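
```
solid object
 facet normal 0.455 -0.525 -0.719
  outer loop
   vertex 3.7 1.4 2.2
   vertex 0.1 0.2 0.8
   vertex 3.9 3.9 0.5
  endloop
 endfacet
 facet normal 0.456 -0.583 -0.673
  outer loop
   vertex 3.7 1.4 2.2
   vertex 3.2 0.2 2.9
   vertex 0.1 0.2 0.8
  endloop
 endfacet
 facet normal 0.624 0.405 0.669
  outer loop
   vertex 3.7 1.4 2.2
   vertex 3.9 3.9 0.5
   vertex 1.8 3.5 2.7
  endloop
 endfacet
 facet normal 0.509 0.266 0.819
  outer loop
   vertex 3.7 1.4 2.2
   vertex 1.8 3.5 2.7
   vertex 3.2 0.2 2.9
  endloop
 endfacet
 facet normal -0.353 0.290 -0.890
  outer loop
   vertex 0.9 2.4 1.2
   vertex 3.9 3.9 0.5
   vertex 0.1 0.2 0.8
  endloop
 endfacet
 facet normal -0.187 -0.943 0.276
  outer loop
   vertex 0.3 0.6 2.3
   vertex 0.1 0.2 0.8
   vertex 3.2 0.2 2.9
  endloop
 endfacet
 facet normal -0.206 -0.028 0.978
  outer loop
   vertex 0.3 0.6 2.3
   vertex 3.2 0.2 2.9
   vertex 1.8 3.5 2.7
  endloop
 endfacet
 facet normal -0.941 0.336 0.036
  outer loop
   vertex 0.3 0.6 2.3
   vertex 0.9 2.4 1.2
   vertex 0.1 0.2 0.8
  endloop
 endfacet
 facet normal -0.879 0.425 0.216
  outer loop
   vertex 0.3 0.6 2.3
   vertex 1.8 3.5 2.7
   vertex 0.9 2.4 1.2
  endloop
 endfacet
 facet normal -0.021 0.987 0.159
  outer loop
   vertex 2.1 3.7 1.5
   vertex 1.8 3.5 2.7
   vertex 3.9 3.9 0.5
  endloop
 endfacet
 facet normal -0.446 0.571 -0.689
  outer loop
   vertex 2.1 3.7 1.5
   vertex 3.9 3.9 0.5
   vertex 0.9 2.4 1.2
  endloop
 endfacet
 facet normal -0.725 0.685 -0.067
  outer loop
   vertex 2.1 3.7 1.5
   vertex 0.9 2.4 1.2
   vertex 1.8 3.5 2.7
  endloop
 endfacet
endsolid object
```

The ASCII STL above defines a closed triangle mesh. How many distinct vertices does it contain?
8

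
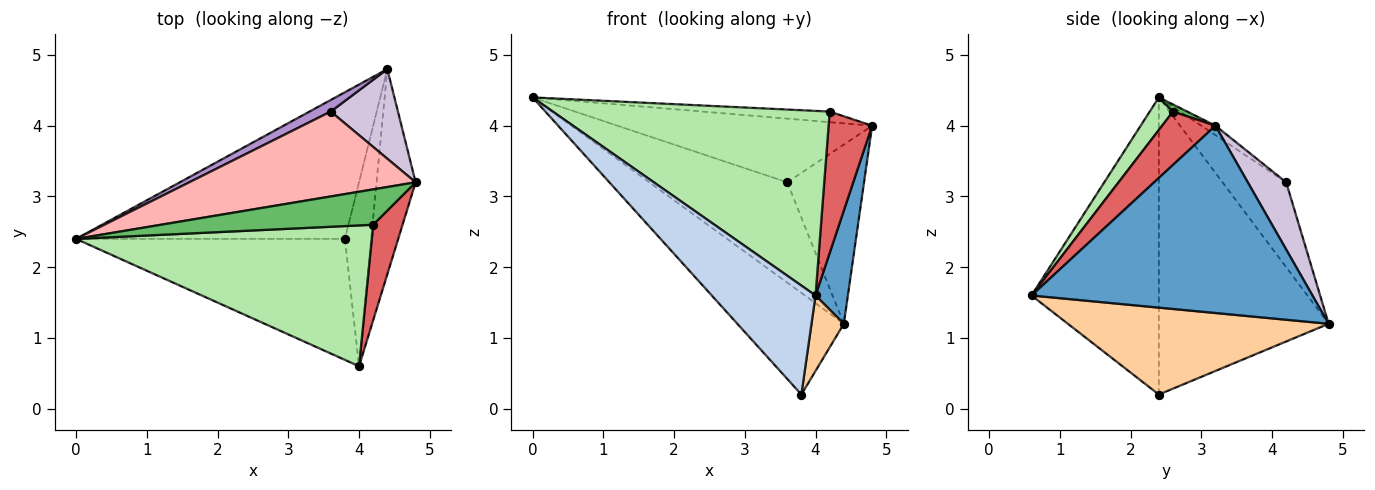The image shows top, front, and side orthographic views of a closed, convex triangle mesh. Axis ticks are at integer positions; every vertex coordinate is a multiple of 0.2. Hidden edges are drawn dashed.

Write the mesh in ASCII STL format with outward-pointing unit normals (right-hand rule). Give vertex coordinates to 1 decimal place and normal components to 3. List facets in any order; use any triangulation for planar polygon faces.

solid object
 facet normal 0.973 -0.112 -0.203
  outer loop
   vertex 4.4 4.8 1.2
   vertex 4.8 3.2 4.0
   vertex 4.0 0.6 1.6
  endloop
 endfacet
 facet normal -0.635 -0.517 -0.574
  outer loop
   vertex 3.8 2.4 0.2
   vertex 4.0 0.6 1.6
   vertex 0.0 2.4 4.4
  endloop
 endfacet
 facet normal -0.672 0.422 -0.608
  outer loop
   vertex 3.8 2.4 0.2
   vertex 0.0 2.4 4.4
   vertex 4.4 4.8 1.2
  endloop
 endfacet
 facet normal 0.951 -0.118 -0.287
  outer loop
   vertex 3.8 2.4 0.2
   vertex 4.4 4.8 1.2
   vertex 4.0 0.6 1.6
  endloop
 endfacet
 facet normal 0.032 0.287 0.957
  outer loop
   vertex 4.2 2.6 4.2
   vertex 4.8 3.2 4.0
   vertex 0.0 2.4 4.4
  endloop
 endfacet
 facet normal 0.067 -0.793 0.605
  outer loop
   vertex 4.2 2.6 4.2
   vertex 0.0 2.4 4.4
   vertex 4.0 0.6 1.6
  endloop
 endfacet
 facet normal 0.712 -0.582 0.393
  outer loop
   vertex 4.2 2.6 4.2
   vertex 4.0 0.6 1.6
   vertex 4.8 3.2 4.0
  endloop
 endfacet
 facet normal -0.033 0.600 0.800
  outer loop
   vertex 3.6 4.2 3.2
   vertex 0.0 2.4 4.4
   vertex 4.8 3.2 4.0
  endloop
 endfacet
 facet normal -0.417 0.903 0.104
  outer loop
   vertex 3.6 4.2 3.2
   vertex 4.4 4.8 1.2
   vertex 0.0 2.4 4.4
  endloop
 endfacet
 facet normal 0.408 0.816 0.408
  outer loop
   vertex 3.6 4.2 3.2
   vertex 4.8 3.2 4.0
   vertex 4.4 4.8 1.2
  endloop
 endfacet
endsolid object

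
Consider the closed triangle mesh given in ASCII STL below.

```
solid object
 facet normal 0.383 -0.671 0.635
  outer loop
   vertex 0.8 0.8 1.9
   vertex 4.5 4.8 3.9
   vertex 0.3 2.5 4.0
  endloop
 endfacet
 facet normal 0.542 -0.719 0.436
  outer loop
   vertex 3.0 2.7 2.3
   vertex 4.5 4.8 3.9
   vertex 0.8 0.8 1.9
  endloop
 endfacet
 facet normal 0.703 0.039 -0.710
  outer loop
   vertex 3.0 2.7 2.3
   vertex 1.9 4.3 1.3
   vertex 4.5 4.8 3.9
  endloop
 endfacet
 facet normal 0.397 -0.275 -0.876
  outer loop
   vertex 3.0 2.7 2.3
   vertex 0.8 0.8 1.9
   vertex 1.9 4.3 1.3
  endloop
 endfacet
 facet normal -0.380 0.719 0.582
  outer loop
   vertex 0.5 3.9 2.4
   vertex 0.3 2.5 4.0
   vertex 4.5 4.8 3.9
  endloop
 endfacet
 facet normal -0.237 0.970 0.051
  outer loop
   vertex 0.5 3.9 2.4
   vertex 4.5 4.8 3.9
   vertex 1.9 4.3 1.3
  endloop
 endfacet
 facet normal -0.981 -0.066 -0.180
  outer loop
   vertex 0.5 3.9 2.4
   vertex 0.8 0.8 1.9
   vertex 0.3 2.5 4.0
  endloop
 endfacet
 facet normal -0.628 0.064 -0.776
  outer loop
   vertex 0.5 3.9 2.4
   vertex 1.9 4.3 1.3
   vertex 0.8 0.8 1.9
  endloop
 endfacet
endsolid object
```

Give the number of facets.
8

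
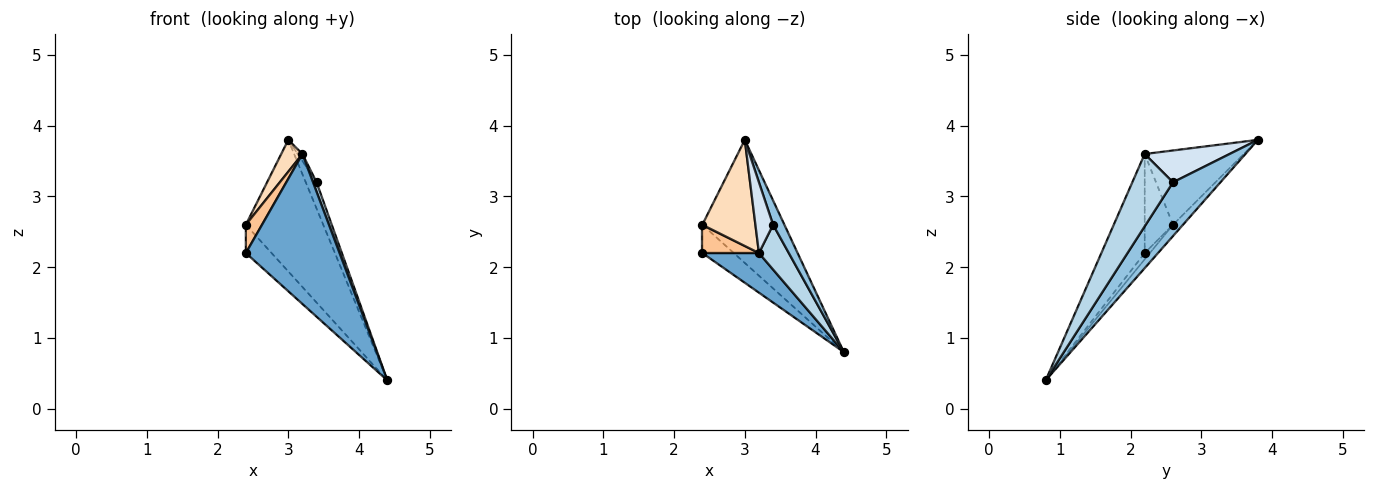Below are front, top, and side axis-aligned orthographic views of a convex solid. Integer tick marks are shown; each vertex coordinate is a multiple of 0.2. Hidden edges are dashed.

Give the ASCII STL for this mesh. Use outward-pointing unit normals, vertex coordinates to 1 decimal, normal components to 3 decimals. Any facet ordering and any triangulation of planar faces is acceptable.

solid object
 facet normal -0.408 -0.883 0.233
  outer loop
   vertex 3.2 2.2 3.6
   vertex 2.4 2.2 2.2
   vertex 4.4 0.8 0.4
  endloop
 endfacet
 facet normal 0.955 0.218 0.201
  outer loop
   vertex 3.4 2.6 3.2
   vertex 4.4 0.8 0.4
   vertex 3.0 3.8 3.8
  endloop
 endfacet
 facet normal 0.921 -0.080 0.381
  outer loop
   vertex 3.4 2.6 3.2
   vertex 3.2 2.2 3.6
   vertex 4.4 0.8 0.4
  endloop
 endfacet
 facet normal 0.873 0.049 0.485
  outer loop
   vertex 3.4 2.6 3.2
   vertex 3.0 3.8 3.8
   vertex 3.2 2.2 3.6
  endloop
 endfacet
 facet normal -0.140 0.700 -0.700
  outer loop
   vertex 2.4 2.6 2.6
   vertex 4.4 0.8 0.4
   vertex 2.4 2.2 2.2
  endloop
 endfacet
 facet normal -0.094 0.727 -0.680
  outer loop
   vertex 2.4 2.6 2.6
   vertex 3.0 3.8 3.8
   vertex 4.4 0.8 0.4
  endloop
 endfacet
 facet normal -0.778 -0.444 0.444
  outer loop
   vertex 2.4 2.6 2.6
   vertex 2.4 2.2 2.2
   vertex 3.2 2.2 3.6
  endloop
 endfacet
 facet normal -0.802 -0.172 0.573
  outer loop
   vertex 2.4 2.6 2.6
   vertex 3.2 2.2 3.6
   vertex 3.0 3.8 3.8
  endloop
 endfacet
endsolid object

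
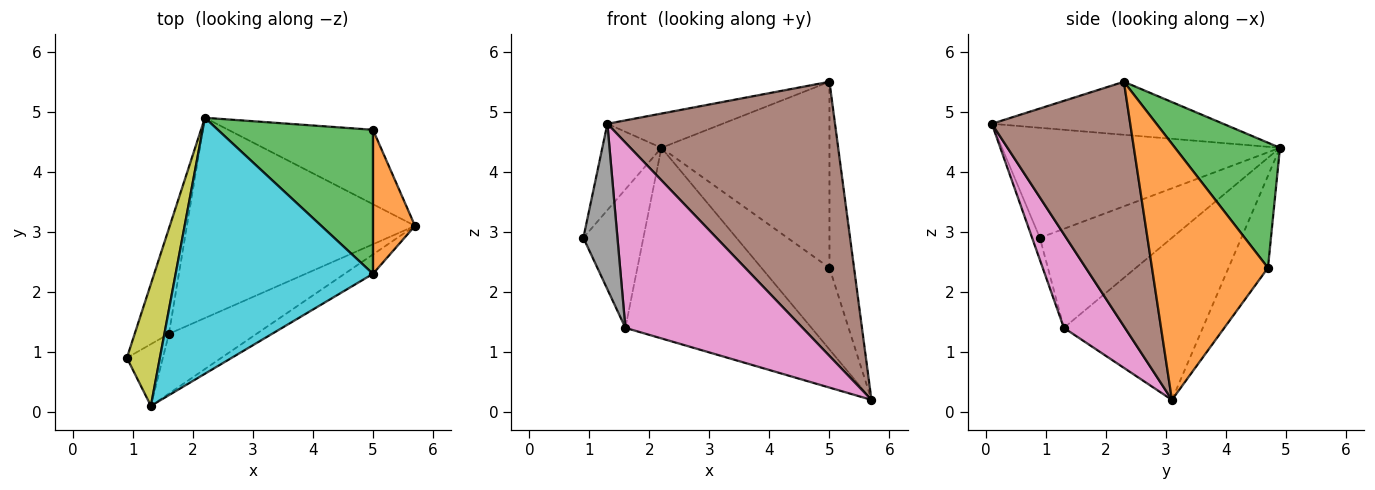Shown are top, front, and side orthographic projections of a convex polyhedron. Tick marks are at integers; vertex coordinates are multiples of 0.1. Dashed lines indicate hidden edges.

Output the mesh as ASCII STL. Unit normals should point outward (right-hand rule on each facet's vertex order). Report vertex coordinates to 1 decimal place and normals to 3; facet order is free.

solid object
 facet normal -0.394 0.679 -0.619
  outer loop
   vertex 5.0 4.7 2.4
   vertex 5.7 3.1 0.2
   vertex 2.2 4.9 4.4
  endloop
 endfacet
 facet normal 0.966 0.205 0.158
  outer loop
   vertex 5.0 4.7 2.4
   vertex 5.0 2.3 5.5
   vertex 5.7 3.1 0.2
  endloop
 endfacet
 facet normal 0.443 0.709 0.549
  outer loop
   vertex 5.0 4.7 2.4
   vertex 2.2 4.9 4.4
   vertex 5.0 2.3 5.5
  endloop
 endfacet
 facet normal -0.868 0.395 -0.300
  outer loop
   vertex 1.6 1.3 1.4
   vertex 0.9 0.9 2.9
   vertex 2.2 4.9 4.4
  endloop
 endfacet
 facet normal -0.458 0.613 -0.644
  outer loop
   vertex 1.6 1.3 1.4
   vertex 2.2 4.9 4.4
   vertex 5.7 3.1 0.2
  endloop
 endfacet
 facet normal 0.519 -0.853 -0.060
  outer loop
   vertex 1.3 0.1 4.8
   vertex 5.7 3.1 0.2
   vertex 5.0 2.3 5.5
  endloop
 endfacet
 facet normal 0.312 -0.904 -0.292
  outer loop
   vertex 1.3 0.1 4.8
   vertex 1.6 1.3 1.4
   vertex 5.7 3.1 0.2
  endloop
 endfacet
 facet normal -0.209 -0.916 -0.342
  outer loop
   vertex 1.3 0.1 4.8
   vertex 0.9 0.9 2.9
   vertex 1.6 1.3 1.4
  endloop
 endfacet
 facet normal -0.939 0.199 0.282
  outer loop
   vertex 1.3 0.1 4.8
   vertex 2.2 4.9 4.4
   vertex 0.9 0.9 2.9
  endloop
 endfacet
 facet normal -0.257 0.128 0.958
  outer loop
   vertex 1.3 0.1 4.8
   vertex 5.0 2.3 5.5
   vertex 2.2 4.9 4.4
  endloop
 endfacet
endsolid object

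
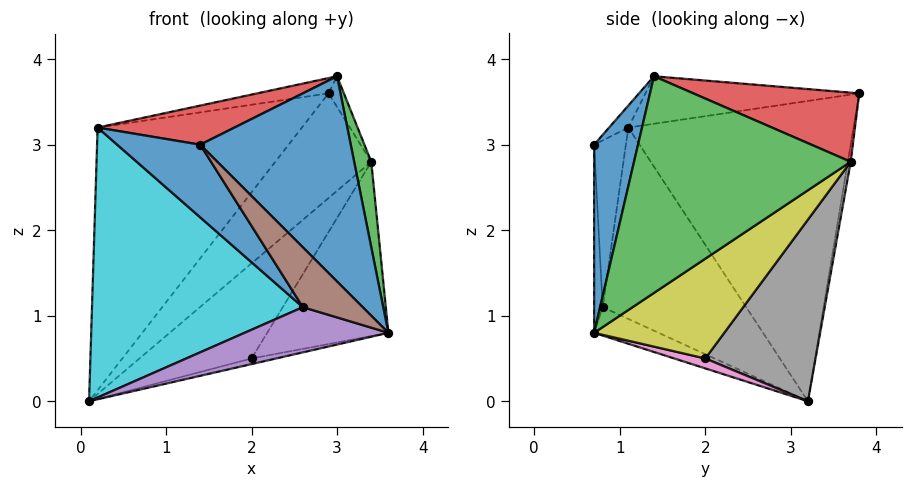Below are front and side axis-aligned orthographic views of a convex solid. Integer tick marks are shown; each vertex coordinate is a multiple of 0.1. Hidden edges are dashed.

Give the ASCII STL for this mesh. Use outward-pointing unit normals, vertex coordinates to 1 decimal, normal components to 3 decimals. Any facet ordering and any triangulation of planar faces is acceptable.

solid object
 facet normal 0.270 -0.924 0.270
  outer loop
   vertex 3.0 1.4 3.8
   vertex 1.4 0.7 3.0
   vertex 3.6 0.7 0.8
  endloop
 endfacet
 facet normal -0.029 0.989 -0.142
  outer loop
   vertex 3.4 3.7 2.8
   vertex 0.1 3.2 0.0
   vertex 2.9 3.8 3.6
  endloop
 endfacet
 facet normal 0.974 -0.077 0.213
  outer loop
   vertex 3.4 3.7 2.8
   vertex 3.0 1.4 3.8
   vertex 3.6 0.7 0.8
  endloop
 endfacet
 facet normal 0.850 0.079 0.521
  outer loop
   vertex 3.4 3.7 2.8
   vertex 2.9 3.8 3.6
   vertex 3.0 1.4 3.8
  endloop
 endfacet
 facet normal -0.281 -0.626 -0.728
  outer loop
   vertex 2.6 0.8 1.1
   vertex 0.1 3.2 0.0
   vertex 3.6 0.7 0.8
  endloop
 endfacet
 facet normal -0.140 -0.980 -0.140
  outer loop
   vertex 2.6 0.8 1.1
   vertex 3.6 0.7 0.8
   vertex 1.4 0.7 3.0
  endloop
 endfacet
 facet normal 0.437 0.347 -0.830
  outer loop
   vertex 2.0 2.0 0.5
   vertex 3.6 0.7 0.8
   vertex 0.1 3.2 0.0
  endloop
 endfacet
 facet normal 0.507 0.516 -0.690
  outer loop
   vertex 2.0 2.0 0.5
   vertex 0.1 3.2 0.0
   vertex 3.4 3.7 2.8
  endloop
 endfacet
 facet normal 0.531 0.494 -0.688
  outer loop
   vertex 2.0 2.0 0.5
   vertex 3.4 3.7 2.8
   vertex 3.6 0.7 0.8
  endloop
 endfacet
 facet normal -0.498 -0.732 -0.465
  outer loop
   vertex 0.2 1.1 3.2
   vertex 0.1 3.2 0.0
   vertex 2.6 0.8 1.1
  endloop
 endfacet
 facet normal -0.344 -0.901 -0.265
  outer loop
   vertex 0.2 1.1 3.2
   vertex 2.6 0.8 1.1
   vertex 1.4 0.7 3.0
  endloop
 endfacet
 facet normal -0.672 0.609 0.421
  outer loop
   vertex 0.2 1.1 3.2
   vertex 2.9 3.8 3.6
   vertex 0.1 3.2 0.0
  endloop
 endfacet
 facet normal -0.216 0.072 0.974
  outer loop
   vertex 0.2 1.1 3.2
   vertex 3.0 1.4 3.8
   vertex 2.9 3.8 3.6
  endloop
 endfacet
 facet normal -0.092 -0.651 0.753
  outer loop
   vertex 0.2 1.1 3.2
   vertex 1.4 0.7 3.0
   vertex 3.0 1.4 3.8
  endloop
 endfacet
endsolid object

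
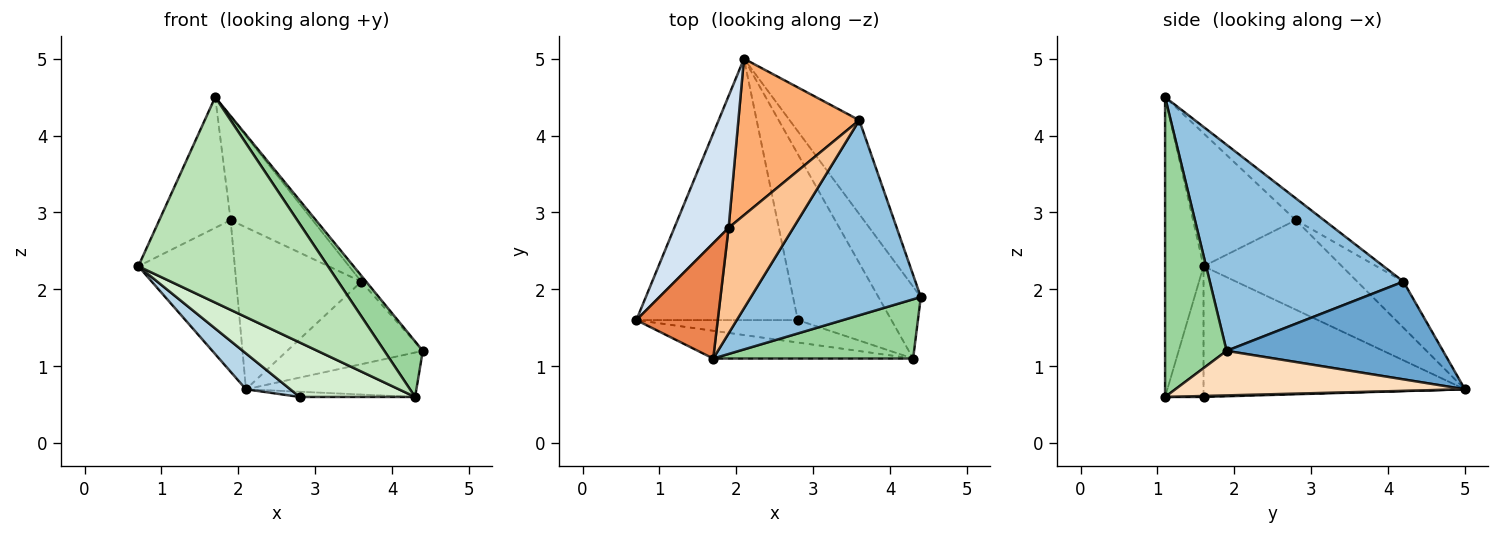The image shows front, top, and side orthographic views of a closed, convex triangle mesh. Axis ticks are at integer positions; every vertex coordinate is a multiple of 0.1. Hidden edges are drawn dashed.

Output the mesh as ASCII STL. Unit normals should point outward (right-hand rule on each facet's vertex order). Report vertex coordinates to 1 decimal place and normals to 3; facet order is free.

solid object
 facet normal 0.725 0.455 -0.517
  outer loop
   vertex 3.6 4.2 2.1
   vertex 4.4 1.9 1.2
   vertex 2.1 5.0 0.7
  endloop
 endfacet
 facet normal 0.771 0.019 0.636
  outer loop
   vertex 3.6 4.2 2.1
   vertex 1.7 1.1 4.5
   vertex 4.4 1.9 1.2
  endloop
 endfacet
 facet normal -0.626 -0.106 -0.773
  outer loop
   vertex 2.8 1.6 0.6
   vertex 0.7 1.6 2.3
   vertex 2.1 5.0 0.7
  endloop
 endfacet
 facet normal -0.735 0.512 0.445
  outer loop
   vertex 1.9 2.8 2.9
   vertex 2.1 5.0 0.7
   vertex 0.7 1.6 2.3
  endloop
 endfacet
 facet normal -0.734 0.509 0.449
  outer loop
   vertex 1.9 2.8 2.9
   vertex 0.7 1.6 2.3
   vertex 1.7 1.1 4.5
  endloop
 endfacet
 facet normal -0.256 0.695 0.672
  outer loop
   vertex 1.9 2.8 2.9
   vertex 3.6 4.2 2.1
   vertex 2.1 5.0 0.7
  endloop
 endfacet
 facet normal -0.234 0.681 0.694
  outer loop
   vertex 1.9 2.8 2.9
   vertex 1.7 1.1 4.5
   vertex 3.6 4.2 2.1
  endloop
 endfacet
 facet normal 0.666 0.392 -0.634
  outer loop
   vertex 4.3 1.1 0.6
   vertex 2.1 5.0 0.7
   vertex 4.4 1.9 1.2
  endloop
 endfacet
 facet normal 0.011 0.032 -0.999
  outer loop
   vertex 4.3 1.1 0.6
   vertex 2.8 1.6 0.6
   vertex 2.1 5.0 0.7
  endloop
 endfacet
 facet normal 0.738 -0.461 0.492
  outer loop
   vertex 4.3 1.1 0.6
   vertex 4.4 1.9 1.2
   vertex 1.7 1.1 4.5
  endloop
 endfacet
 facet normal -0.197 -0.972 -0.131
  outer loop
   vertex 4.3 1.1 0.6
   vertex 1.7 1.1 4.5
   vertex 0.7 1.6 2.3
  endloop
 endfacet
 facet normal -0.295 -0.884 -0.364
  outer loop
   vertex 4.3 1.1 0.6
   vertex 0.7 1.6 2.3
   vertex 2.8 1.6 0.6
  endloop
 endfacet
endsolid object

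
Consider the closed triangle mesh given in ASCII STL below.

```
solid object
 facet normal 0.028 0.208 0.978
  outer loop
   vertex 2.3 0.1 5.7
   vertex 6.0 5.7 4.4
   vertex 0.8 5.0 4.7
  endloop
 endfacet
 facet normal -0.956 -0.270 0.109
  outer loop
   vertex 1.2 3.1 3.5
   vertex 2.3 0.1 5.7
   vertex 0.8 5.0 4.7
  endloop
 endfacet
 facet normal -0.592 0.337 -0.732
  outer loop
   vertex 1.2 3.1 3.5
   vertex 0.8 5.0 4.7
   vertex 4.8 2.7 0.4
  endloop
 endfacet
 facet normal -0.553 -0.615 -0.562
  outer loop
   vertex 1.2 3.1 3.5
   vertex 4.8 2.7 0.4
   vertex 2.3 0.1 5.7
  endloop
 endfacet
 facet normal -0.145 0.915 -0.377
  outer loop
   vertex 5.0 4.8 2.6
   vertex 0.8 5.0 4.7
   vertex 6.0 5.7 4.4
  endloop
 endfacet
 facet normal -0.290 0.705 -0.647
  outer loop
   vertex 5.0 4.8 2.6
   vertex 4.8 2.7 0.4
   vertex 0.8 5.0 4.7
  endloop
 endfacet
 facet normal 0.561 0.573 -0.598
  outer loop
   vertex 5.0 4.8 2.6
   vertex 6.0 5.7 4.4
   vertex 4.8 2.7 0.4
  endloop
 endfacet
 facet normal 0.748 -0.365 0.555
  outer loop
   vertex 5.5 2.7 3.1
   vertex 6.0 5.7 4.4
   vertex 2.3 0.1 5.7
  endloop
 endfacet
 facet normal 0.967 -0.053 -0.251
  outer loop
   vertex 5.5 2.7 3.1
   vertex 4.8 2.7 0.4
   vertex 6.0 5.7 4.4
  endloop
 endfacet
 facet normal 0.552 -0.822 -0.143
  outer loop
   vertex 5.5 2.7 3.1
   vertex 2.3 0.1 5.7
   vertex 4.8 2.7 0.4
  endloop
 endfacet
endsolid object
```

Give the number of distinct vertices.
7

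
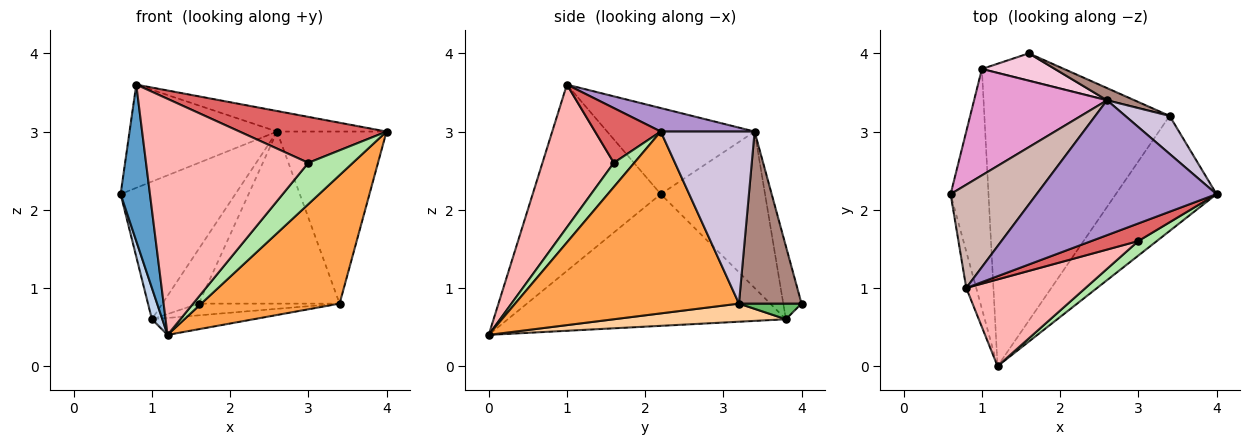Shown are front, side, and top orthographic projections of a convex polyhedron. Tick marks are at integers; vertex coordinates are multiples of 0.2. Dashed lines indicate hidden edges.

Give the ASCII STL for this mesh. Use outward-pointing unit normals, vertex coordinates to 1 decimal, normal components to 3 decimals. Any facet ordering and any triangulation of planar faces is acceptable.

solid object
 facet normal -0.973 -0.223 -0.052
  outer loop
   vertex 0.8 1.0 3.6
   vertex 0.6 2.2 2.2
   vertex 1.2 0.0 0.4
  endloop
 endfacet
 facet normal -0.960 -0.036 -0.276
  outer loop
   vertex 1.0 3.8 0.6
   vertex 1.2 0.0 0.4
   vertex 0.6 2.2 2.2
  endloop
 endfacet
 facet normal 0.769 -0.476 -0.426
  outer loop
   vertex 3.4 3.2 0.8
   vertex 4.0 2.2 3.0
   vertex 1.2 0.0 0.4
  endloop
 endfacet
 facet normal 0.097 0.057 -0.994
  outer loop
   vertex 3.4 3.2 0.8
   vertex 1.2 0.0 0.4
   vertex 1.0 3.8 0.6
  endloop
 endfacet
 facet normal 0.172 0.388 -0.905
  outer loop
   vertex 3.4 3.2 0.8
   vertex 1.0 3.8 0.6
   vertex 1.6 4.0 0.8
  endloop
 endfacet
 facet normal 0.398 -0.866 0.304
  outer loop
   vertex 3.0 1.6 2.6
   vertex 1.2 0.0 0.4
   vertex 4.0 2.2 3.0
  endloop
 endfacet
 facet normal 0.385 -0.862 0.330
  outer loop
   vertex 3.0 1.6 2.6
   vertex 4.0 2.2 3.0
   vertex 0.8 1.0 3.6
  endloop
 endfacet
 facet normal 0.382 -0.868 0.319
  outer loop
   vertex 3.0 1.6 2.6
   vertex 0.8 1.0 3.6
   vertex 1.2 0.0 0.4
  endloop
 endfacet
 facet normal 0.128 0.149 0.981
  outer loop
   vertex 2.6 3.4 3.0
   vertex 0.8 1.0 3.6
   vertex 4.0 2.2 3.0
  endloop
 endfacet
 facet normal 0.642 0.749 0.165
  outer loop
   vertex 2.6 3.4 3.0
   vertex 4.0 2.2 3.0
   vertex 3.4 3.2 0.8
  endloop
 endfacet
 facet normal 0.405 0.912 0.064
  outer loop
   vertex 2.6 3.4 3.0
   vertex 3.4 3.2 0.8
   vertex 1.6 4.0 0.8
  endloop
 endfacet
 facet normal -0.577 0.577 0.577
  outer loop
   vertex 2.6 3.4 3.0
   vertex 0.6 2.2 2.2
   vertex 0.8 1.0 3.6
  endloop
 endfacet
 facet normal -0.584 0.642 0.496
  outer loop
   vertex 2.6 3.4 3.0
   vertex 1.0 3.8 0.6
   vertex 0.6 2.2 2.2
  endloop
 endfacet
 facet normal -0.408 0.816 0.408
  outer loop
   vertex 2.6 3.4 3.0
   vertex 1.6 4.0 0.8
   vertex 1.0 3.8 0.6
  endloop
 endfacet
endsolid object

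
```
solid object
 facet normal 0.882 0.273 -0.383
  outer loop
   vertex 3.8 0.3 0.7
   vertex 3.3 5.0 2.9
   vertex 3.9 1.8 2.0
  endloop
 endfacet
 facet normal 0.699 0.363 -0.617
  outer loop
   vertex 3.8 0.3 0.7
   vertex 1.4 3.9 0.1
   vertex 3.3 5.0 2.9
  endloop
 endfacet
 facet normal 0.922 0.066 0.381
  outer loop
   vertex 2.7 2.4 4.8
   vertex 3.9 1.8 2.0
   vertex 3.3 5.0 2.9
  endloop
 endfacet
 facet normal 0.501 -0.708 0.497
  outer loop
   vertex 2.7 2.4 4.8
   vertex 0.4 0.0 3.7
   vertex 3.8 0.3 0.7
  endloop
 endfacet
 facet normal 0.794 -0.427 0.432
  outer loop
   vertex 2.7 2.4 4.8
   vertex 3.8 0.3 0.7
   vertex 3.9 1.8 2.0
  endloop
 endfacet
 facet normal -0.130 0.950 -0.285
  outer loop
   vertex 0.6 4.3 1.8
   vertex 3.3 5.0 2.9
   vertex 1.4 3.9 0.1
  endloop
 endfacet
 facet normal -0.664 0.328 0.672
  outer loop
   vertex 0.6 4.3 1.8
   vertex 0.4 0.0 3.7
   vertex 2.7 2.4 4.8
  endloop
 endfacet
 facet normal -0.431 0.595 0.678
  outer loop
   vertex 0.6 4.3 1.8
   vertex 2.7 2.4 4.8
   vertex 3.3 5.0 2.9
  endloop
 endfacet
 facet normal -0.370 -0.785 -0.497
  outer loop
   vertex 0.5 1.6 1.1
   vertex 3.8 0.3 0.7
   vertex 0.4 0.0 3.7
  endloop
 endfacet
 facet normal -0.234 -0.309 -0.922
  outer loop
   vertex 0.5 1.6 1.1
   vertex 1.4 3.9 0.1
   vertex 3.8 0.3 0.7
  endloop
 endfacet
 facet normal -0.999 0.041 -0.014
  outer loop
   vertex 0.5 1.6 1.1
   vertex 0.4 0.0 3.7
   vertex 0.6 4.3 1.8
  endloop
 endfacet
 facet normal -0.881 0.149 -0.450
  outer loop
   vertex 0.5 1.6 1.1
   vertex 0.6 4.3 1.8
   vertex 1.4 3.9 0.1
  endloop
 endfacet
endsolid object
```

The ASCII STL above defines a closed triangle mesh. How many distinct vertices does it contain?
8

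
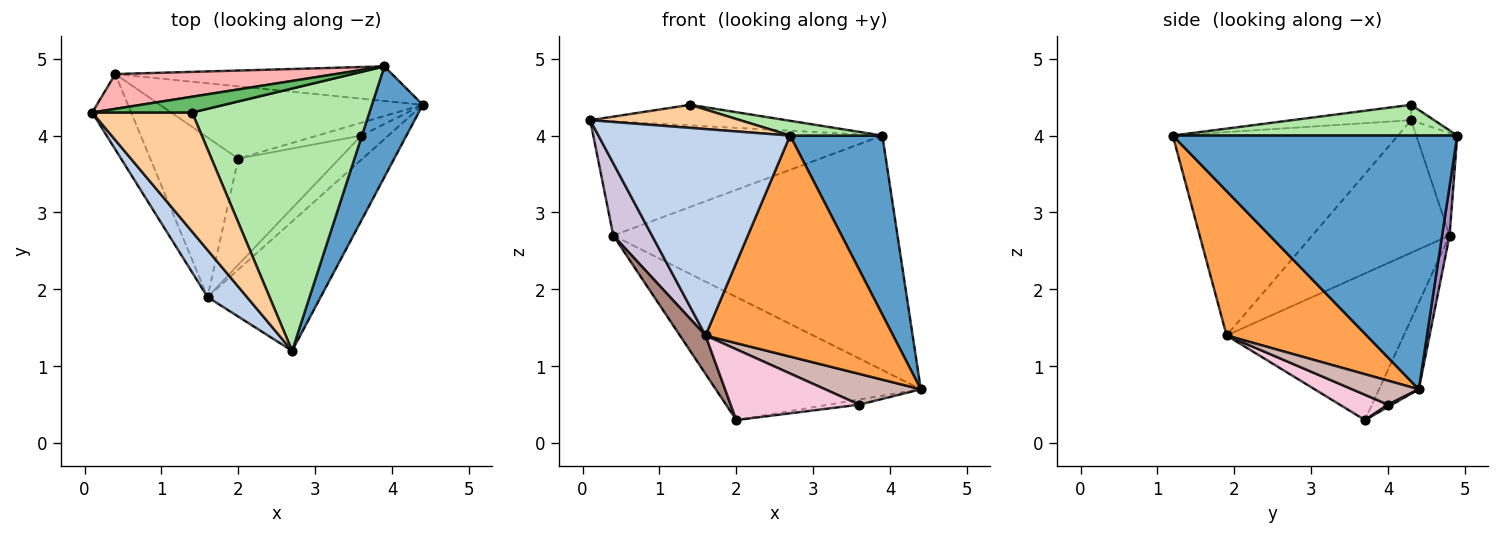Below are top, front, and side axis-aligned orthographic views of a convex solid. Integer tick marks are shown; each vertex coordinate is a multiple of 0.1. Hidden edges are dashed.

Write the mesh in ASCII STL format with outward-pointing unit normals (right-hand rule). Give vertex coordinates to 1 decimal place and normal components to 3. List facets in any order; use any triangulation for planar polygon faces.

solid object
 facet normal 0.934 -0.303 0.187
  outer loop
   vertex 3.9 4.9 4.0
   vertex 2.7 1.2 4.0
   vertex 4.4 4.4 0.7
  endloop
 endfacet
 facet normal -0.753 -0.641 0.146
  outer loop
   vertex 1.6 1.9 1.4
   vertex 2.7 1.2 4.0
   vertex 0.1 4.3 4.2
  endloop
 endfacet
 facet normal 0.542 -0.726 -0.425
  outer loop
   vertex 1.6 1.9 1.4
   vertex 4.4 4.4 0.7
   vertex 2.7 1.2 4.0
  endloop
 endfacet
 facet normal -0.149 -0.188 0.971
  outer loop
   vertex 1.4 4.3 4.4
   vertex 0.1 4.3 4.2
   vertex 2.7 1.2 4.0
  endloop
 endfacet
 facet normal -0.093 0.791 0.605
  outer loop
   vertex 1.4 4.3 4.4
   vertex 3.9 4.9 4.0
   vertex 0.1 4.3 4.2
  endloop
 endfacet
 facet normal 0.171 -0.055 0.984
  outer loop
   vertex 1.4 4.3 4.4
   vertex 2.7 1.2 4.0
   vertex 3.9 4.9 4.0
  endloop
 endfacet
 facet normal -0.165 0.850 -0.500
  outer loop
   vertex 0.4 4.8 2.7
   vertex 4.4 4.4 0.7
   vertex 2.0 3.7 0.3
  endloop
 endfacet
 facet normal -0.134 0.948 0.289
  outer loop
   vertex 0.4 4.8 2.7
   vertex 0.1 4.3 4.2
   vertex 3.9 4.9 4.0
  endloop
 endfacet
 facet normal 0.026 0.989 -0.146
  outer loop
   vertex 0.4 4.8 2.7
   vertex 3.9 4.9 4.0
   vertex 4.4 4.4 0.7
  endloop
 endfacet
 facet normal -0.926 -0.261 -0.272
  outer loop
   vertex 0.4 4.8 2.7
   vertex 1.6 1.9 1.4
   vertex 0.1 4.3 4.2
  endloop
 endfacet
 facet normal -0.851 -0.123 -0.511
  outer loop
   vertex 0.4 4.8 2.7
   vertex 2.0 3.7 0.3
   vertex 1.6 1.9 1.4
  endloop
 endfacet
 facet normal 0.480 -0.690 -0.542
  outer loop
   vertex 3.6 4.0 0.5
   vertex 4.4 4.4 0.7
   vertex 1.6 1.9 1.4
  endloop
 endfacet
 facet normal 0.046 0.371 -0.927
  outer loop
   vertex 3.6 4.0 0.5
   vertex 2.0 3.7 0.3
   vertex 4.4 4.4 0.7
  endloop
 endfacet
 facet normal 0.204 -0.543 -0.815
  outer loop
   vertex 3.6 4.0 0.5
   vertex 1.6 1.9 1.4
   vertex 2.0 3.7 0.3
  endloop
 endfacet
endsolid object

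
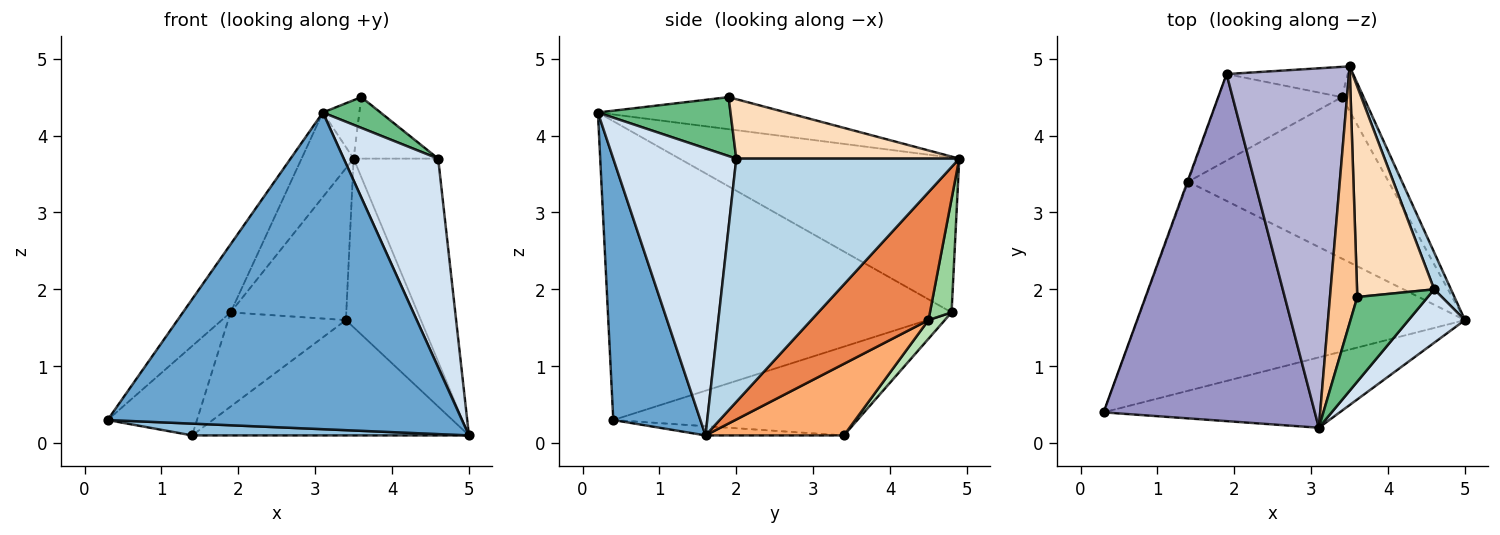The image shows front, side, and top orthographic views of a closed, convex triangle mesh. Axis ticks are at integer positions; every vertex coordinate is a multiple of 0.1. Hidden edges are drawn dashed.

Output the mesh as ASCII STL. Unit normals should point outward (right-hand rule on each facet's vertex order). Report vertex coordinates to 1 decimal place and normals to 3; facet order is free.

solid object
 facet normal 0.233 -0.949 -0.211
  outer loop
   vertex 3.1 0.2 4.3
   vertex 0.3 0.4 0.3
   vertex 5.0 1.6 0.1
  endloop
 endfacet
 facet normal -0.028 -0.056 -0.998
  outer loop
   vertex 1.4 3.4 0.1
   vertex 5.0 1.6 0.1
   vertex 0.3 0.4 0.3
  endloop
 endfacet
 facet normal 0.933 0.354 0.064
  outer loop
   vertex 4.6 2.0 3.7
   vertex 5.0 1.6 0.1
   vertex 3.5 4.9 3.7
  endloop
 endfacet
 facet normal 0.784 -0.602 0.154
  outer loop
   vertex 4.6 2.0 3.7
   vertex 3.1 0.2 4.3
   vertex 5.0 1.6 0.1
  endloop
 endfacet
 facet normal 0.834 0.533 -0.141
  outer loop
   vertex 3.4 4.5 1.6
   vertex 3.5 4.9 3.7
   vertex 5.0 1.6 0.1
  endloop
 endfacet
 facet normal 0.279 0.558 -0.781
  outer loop
   vertex 3.4 4.5 1.6
   vertex 5.0 1.6 0.1
   vertex 1.4 3.4 0.1
  endloop
 endfacet
 facet normal -0.753 0.146 0.642
  outer loop
   vertex 3.6 1.9 4.5
   vertex 3.5 4.9 3.7
   vertex 3.1 0.2 4.3
  endloop
 endfacet
 facet normal 0.595 0.226 0.772
  outer loop
   vertex 3.6 1.9 4.5
   vertex 4.6 2.0 3.7
   vertex 3.5 4.9 3.7
  endloop
 endfacet
 facet normal 0.618 -0.269 0.739
  outer loop
   vertex 3.6 1.9 4.5
   vertex 3.1 0.2 4.3
   vertex 4.6 2.0 3.7
  endloop
 endfacet
 facet normal 0.180 0.965 -0.192
  outer loop
   vertex 1.9 4.8 1.7
   vertex 3.5 4.9 3.7
   vertex 3.4 4.5 1.6
  endloop
 endfacet
 facet normal 0.102 0.733 -0.673
  outer loop
   vertex 1.9 4.8 1.7
   vertex 3.4 4.5 1.6
   vertex 1.4 3.4 0.1
  endloop
 endfacet
 facet normal -0.939 0.344 -0.007
  outer loop
   vertex 1.9 4.8 1.7
   vertex 1.4 3.4 0.1
   vertex 0.3 0.4 0.3
  endloop
 endfacet
 facet normal -0.811 0.113 0.574
  outer loop
   vertex 1.9 4.8 1.7
   vertex 0.3 0.4 0.3
   vertex 3.1 0.2 4.3
  endloop
 endfacet
 facet normal -0.776 0.144 0.614
  outer loop
   vertex 1.9 4.8 1.7
   vertex 3.1 0.2 4.3
   vertex 3.5 4.9 3.7
  endloop
 endfacet
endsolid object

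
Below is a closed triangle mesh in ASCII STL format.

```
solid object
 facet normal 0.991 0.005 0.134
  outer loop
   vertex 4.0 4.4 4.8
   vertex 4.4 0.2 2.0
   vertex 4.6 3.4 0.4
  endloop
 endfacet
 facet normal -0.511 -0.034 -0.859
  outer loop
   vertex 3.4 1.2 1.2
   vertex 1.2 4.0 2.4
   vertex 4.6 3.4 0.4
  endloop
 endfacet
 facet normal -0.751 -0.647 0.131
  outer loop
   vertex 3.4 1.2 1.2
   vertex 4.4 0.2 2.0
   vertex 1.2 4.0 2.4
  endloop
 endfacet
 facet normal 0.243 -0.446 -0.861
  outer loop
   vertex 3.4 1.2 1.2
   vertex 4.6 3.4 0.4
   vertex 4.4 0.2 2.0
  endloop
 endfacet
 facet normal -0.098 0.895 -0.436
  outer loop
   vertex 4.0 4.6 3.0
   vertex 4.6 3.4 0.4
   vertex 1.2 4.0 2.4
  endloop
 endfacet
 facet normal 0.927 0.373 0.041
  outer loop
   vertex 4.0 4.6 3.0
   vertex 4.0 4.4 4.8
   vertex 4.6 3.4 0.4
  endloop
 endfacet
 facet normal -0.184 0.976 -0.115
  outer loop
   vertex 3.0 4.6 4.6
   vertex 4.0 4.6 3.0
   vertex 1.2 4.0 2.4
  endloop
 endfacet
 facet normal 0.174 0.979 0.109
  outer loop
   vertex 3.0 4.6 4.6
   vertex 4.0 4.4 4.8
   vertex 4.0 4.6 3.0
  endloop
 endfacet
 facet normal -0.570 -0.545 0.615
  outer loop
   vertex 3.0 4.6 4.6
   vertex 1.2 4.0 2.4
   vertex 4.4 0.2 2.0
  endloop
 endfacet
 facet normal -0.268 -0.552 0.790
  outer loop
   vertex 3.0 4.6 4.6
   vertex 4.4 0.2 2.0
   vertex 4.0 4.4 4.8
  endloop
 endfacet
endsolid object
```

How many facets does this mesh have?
10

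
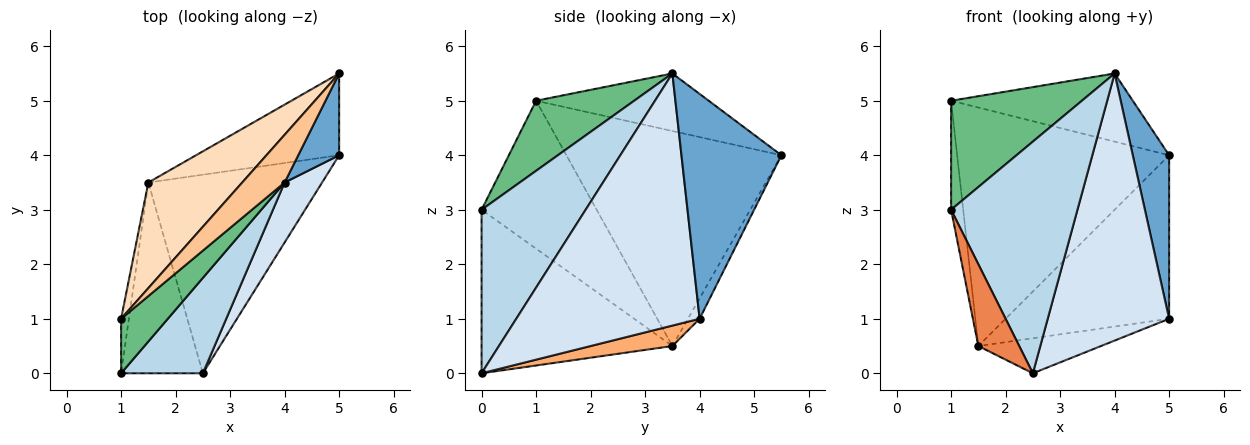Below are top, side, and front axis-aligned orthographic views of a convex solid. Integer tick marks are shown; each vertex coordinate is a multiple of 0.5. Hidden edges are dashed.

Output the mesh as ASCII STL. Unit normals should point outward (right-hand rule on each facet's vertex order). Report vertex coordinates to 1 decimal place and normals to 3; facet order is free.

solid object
 facet normal 0.926 -0.337 0.168
  outer loop
   vertex 4.0 3.5 5.5
   vertex 5.0 4.0 1.0
   vertex 5.0 5.5 4.0
  endloop
 endfacet
 facet normal -0.064 0.893 -0.446
  outer loop
   vertex 1.5 3.5 0.5
   vertex 5.0 5.5 4.0
   vertex 5.0 4.0 1.0
  endloop
 endfacet
 facet normal 0.606 -0.736 0.303
  outer loop
   vertex 2.5 0.0 0.0
   vertex 4.0 3.5 5.5
   vertex 1.0 0.0 3.0
  endloop
 endfacet
 facet normal 0.827 -0.548 0.123
  outer loop
   vertex 2.5 0.0 0.0
   vertex 5.0 4.0 1.0
   vertex 4.0 3.5 5.5
  endloop
 endfacet
 facet normal -0.878 -0.188 -0.439
  outer loop
   vertex 2.5 0.0 0.0
   vertex 1.0 0.0 3.0
   vertex 1.5 3.5 0.5
  endloop
 endfacet
 facet normal 0.115 0.173 -0.978
  outer loop
   vertex 2.5 0.0 0.0
   vertex 1.5 3.5 0.5
   vertex 5.0 4.0 1.0
  endloop
 endfacet
 facet normal -0.614 0.647 0.453
  outer loop
   vertex 1.0 1.0 5.0
   vertex 4.0 3.5 5.5
   vertex 5.0 5.5 4.0
  endloop
 endfacet
 facet normal -0.680 0.670 0.297
  outer loop
   vertex 1.0 1.0 5.0
   vertex 5.0 5.5 4.0
   vertex 1.5 3.5 0.5
  endloop
 endfacet
 facet normal 0.557 -0.743 0.371
  outer loop
   vertex 1.0 1.0 5.0
   vertex 1.0 0.0 3.0
   vertex 4.0 3.5 5.5
  endloop
 endfacet
 facet normal -0.993 0.105 -0.052
  outer loop
   vertex 1.0 1.0 5.0
   vertex 1.5 3.5 0.5
   vertex 1.0 0.0 3.0
  endloop
 endfacet
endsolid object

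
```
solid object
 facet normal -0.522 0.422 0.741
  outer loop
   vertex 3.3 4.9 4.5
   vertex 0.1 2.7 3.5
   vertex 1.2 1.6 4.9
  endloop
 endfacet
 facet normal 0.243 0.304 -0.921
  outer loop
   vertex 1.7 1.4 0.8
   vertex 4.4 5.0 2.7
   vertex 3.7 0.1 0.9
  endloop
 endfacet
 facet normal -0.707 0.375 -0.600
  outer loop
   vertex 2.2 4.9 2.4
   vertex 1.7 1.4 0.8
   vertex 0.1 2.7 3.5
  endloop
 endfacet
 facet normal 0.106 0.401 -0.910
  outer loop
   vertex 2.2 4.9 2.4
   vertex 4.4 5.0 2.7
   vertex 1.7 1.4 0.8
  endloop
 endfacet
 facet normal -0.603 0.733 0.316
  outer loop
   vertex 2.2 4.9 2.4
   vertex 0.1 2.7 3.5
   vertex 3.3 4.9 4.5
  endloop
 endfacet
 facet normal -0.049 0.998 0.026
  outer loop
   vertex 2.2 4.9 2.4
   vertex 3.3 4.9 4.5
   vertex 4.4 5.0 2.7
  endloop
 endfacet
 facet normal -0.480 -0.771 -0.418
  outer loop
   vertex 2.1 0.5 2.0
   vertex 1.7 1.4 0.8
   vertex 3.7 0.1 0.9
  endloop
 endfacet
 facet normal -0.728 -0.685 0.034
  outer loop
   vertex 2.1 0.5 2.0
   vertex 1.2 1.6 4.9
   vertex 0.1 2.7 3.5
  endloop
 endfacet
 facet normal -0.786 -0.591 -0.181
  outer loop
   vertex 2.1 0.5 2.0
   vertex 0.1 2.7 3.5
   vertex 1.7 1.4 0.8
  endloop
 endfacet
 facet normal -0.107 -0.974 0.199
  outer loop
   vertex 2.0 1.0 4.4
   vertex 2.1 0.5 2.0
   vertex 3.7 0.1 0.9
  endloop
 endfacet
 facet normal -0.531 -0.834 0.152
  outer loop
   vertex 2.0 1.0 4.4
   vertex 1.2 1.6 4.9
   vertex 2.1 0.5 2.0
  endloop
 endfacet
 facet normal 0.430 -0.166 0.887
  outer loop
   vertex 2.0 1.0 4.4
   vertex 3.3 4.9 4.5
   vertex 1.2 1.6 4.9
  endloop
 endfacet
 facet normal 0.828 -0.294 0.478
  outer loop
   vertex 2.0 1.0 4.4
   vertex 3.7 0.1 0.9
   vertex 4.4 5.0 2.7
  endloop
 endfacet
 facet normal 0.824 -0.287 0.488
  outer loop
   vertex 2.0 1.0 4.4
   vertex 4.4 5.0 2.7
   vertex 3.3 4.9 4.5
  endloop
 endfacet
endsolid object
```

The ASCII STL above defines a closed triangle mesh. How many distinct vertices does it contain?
9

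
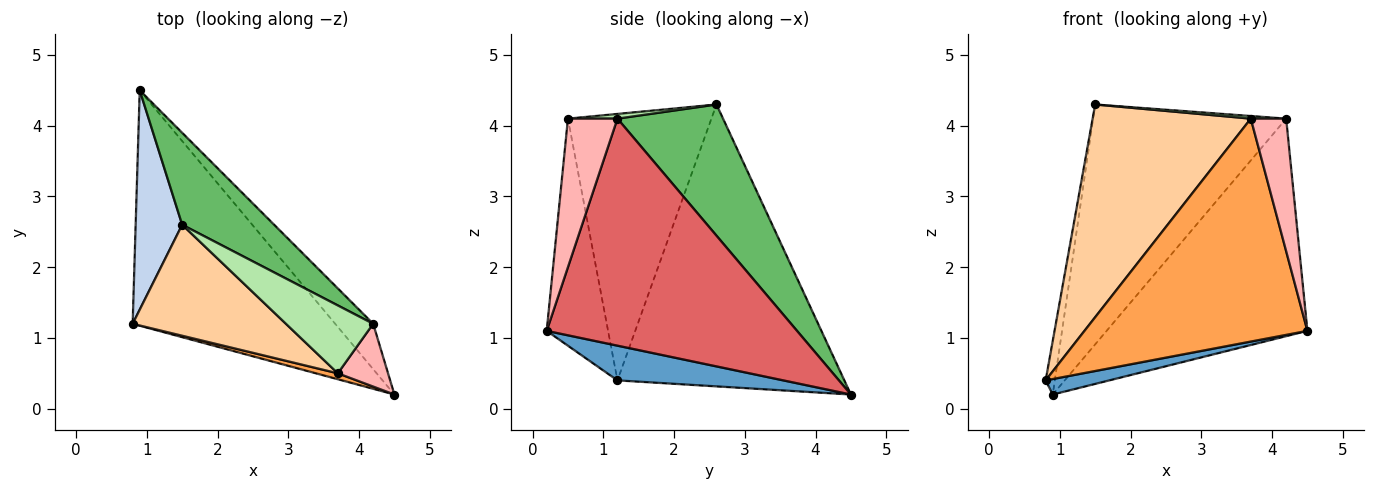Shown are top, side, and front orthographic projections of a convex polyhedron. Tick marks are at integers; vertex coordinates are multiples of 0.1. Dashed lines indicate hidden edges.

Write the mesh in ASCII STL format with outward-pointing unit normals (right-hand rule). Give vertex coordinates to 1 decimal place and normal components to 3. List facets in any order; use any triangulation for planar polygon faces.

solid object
 facet normal 0.169 -0.065 -0.984
  outer loop
   vertex 0.9 4.5 0.2
   vertex 4.5 0.2 1.1
   vertex 0.8 1.2 0.4
  endloop
 endfacet
 facet normal -0.986 0.040 0.163
  outer loop
   vertex 1.5 2.6 4.3
   vertex 0.9 4.5 0.2
   vertex 0.8 1.2 0.4
  endloop
 endfacet
 facet normal -0.265 -0.964 0.026
  outer loop
   vertex 3.7 0.5 4.1
   vertex 0.8 1.2 0.4
   vertex 4.5 0.2 1.1
  endloop
 endfacet
 facet normal -0.627 -0.691 0.360
  outer loop
   vertex 3.7 0.5 4.1
   vertex 1.5 2.6 4.3
   vertex 0.8 1.2 0.4
  endloop
 endfacet
 facet normal 0.455 0.832 0.319
  outer loop
   vertex 4.2 1.2 4.1
   vertex 0.9 4.5 0.2
   vertex 1.5 2.6 4.3
  endloop
 endfacet
 facet normal 0.054 -0.039 0.998
  outer loop
   vertex 4.2 1.2 4.1
   vertex 1.5 2.6 4.3
   vertex 3.7 0.5 4.1
  endloop
 endfacet
 facet normal 0.773 0.620 -0.129
  outer loop
   vertex 4.2 1.2 4.1
   vertex 4.5 0.2 1.1
   vertex 0.9 4.5 0.2
  endloop
 endfacet
 facet normal 0.785 -0.560 0.265
  outer loop
   vertex 4.2 1.2 4.1
   vertex 3.7 0.5 4.1
   vertex 4.5 0.2 1.1
  endloop
 endfacet
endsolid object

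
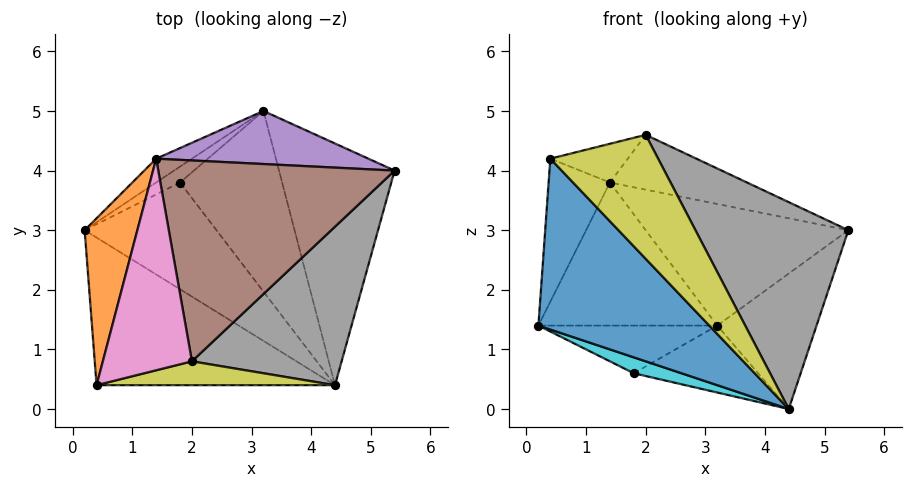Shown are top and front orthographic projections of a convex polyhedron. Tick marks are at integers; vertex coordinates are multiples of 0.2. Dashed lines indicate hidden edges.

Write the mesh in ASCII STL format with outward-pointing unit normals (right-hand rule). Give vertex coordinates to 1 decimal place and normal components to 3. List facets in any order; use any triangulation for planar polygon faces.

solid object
 facet normal -0.566 -0.624 -0.539
  outer loop
   vertex 0.4 0.4 4.2
   vertex 0.2 3.0 1.4
   vertex 4.4 0.4 0.0
  endloop
 endfacet
 facet normal -0.908 0.272 0.318
  outer loop
   vertex 1.4 4.2 3.8
   vertex 0.2 3.0 1.4
   vertex 0.4 0.4 4.2
  endloop
 endfacet
 facet normal 0.651 0.371 -0.662
  outer loop
   vertex 3.2 5.0 1.4
   vertex 5.4 4.0 3.0
   vertex 4.4 0.4 0.0
  endloop
 endfacet
 facet normal -0.549 0.824 -0.137
  outer loop
   vertex 3.2 5.0 1.4
   vertex 0.2 3.0 1.4
   vertex 1.4 4.2 3.8
  endloop
 endfacet
 facet normal 0.125 0.909 0.397
  outer loop
   vertex 3.2 5.0 1.4
   vertex 1.4 4.2 3.8
   vertex 5.4 4.0 3.0
  endloop
 endfacet
 facet normal 0.202 0.258 0.945
  outer loop
   vertex 2.0 0.8 4.6
   vertex 5.4 4.0 3.0
   vertex 1.4 4.2 3.8
  endloop
 endfacet
 facet normal -0.279 0.173 0.944
  outer loop
   vertex 2.0 0.8 4.6
   vertex 1.4 4.2 3.8
   vertex 0.4 0.4 4.2
  endloop
 endfacet
 facet normal 0.719 -0.552 0.423
  outer loop
   vertex 2.0 0.8 4.6
   vertex 4.4 0.4 0.0
   vertex 5.4 4.0 3.0
  endloop
 endfacet
 facet normal 0.195 -0.963 0.185
  outer loop
   vertex 2.0 0.8 4.6
   vertex 0.4 0.4 4.2
   vertex 4.4 0.4 0.0
  endloop
 endfacet
 facet normal -0.388 -0.136 -0.912
  outer loop
   vertex 1.8 3.8 0.6
   vertex 4.4 0.4 0.0
   vertex 0.2 3.0 1.4
  endloop
 endfacet
 facet normal -0.535 0.802 -0.267
  outer loop
   vertex 1.8 3.8 0.6
   vertex 0.2 3.0 1.4
   vertex 3.2 5.0 1.4
  endloop
 endfacet
 facet normal 0.232 0.338 -0.912
  outer loop
   vertex 1.8 3.8 0.6
   vertex 3.2 5.0 1.4
   vertex 4.4 0.4 0.0
  endloop
 endfacet
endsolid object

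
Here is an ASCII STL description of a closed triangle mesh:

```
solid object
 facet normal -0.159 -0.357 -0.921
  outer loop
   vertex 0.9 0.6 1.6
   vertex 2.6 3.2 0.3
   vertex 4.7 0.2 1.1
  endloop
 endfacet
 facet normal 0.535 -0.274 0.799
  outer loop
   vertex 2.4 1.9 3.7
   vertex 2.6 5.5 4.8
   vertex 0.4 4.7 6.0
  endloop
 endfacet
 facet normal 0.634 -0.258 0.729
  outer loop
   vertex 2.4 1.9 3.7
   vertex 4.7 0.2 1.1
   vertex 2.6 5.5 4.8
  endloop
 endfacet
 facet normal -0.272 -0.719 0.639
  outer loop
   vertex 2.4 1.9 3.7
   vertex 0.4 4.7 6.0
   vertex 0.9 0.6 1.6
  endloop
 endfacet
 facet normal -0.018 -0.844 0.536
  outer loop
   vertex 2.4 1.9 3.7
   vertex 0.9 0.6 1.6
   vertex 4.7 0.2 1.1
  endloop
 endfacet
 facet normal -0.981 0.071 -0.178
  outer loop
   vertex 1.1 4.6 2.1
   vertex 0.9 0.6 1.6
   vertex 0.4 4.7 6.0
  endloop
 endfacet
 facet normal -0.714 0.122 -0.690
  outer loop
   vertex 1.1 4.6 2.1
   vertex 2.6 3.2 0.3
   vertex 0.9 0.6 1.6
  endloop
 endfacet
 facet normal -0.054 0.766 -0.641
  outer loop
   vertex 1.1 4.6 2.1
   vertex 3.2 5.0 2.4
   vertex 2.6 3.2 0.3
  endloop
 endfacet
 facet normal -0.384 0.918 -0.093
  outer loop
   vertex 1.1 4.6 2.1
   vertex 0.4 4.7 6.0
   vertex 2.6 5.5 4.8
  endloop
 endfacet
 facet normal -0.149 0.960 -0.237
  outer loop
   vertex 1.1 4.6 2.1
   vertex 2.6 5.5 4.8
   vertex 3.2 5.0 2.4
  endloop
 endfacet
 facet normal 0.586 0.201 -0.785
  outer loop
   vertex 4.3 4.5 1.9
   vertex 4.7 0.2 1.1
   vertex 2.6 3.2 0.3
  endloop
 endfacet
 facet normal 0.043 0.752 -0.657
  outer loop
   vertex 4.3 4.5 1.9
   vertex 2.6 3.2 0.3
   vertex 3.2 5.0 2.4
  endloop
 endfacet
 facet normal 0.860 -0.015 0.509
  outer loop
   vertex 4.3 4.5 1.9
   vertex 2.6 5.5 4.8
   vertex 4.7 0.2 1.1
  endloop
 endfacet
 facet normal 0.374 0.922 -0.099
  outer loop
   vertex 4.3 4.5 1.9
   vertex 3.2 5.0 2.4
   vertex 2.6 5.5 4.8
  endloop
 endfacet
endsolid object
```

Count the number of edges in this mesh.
21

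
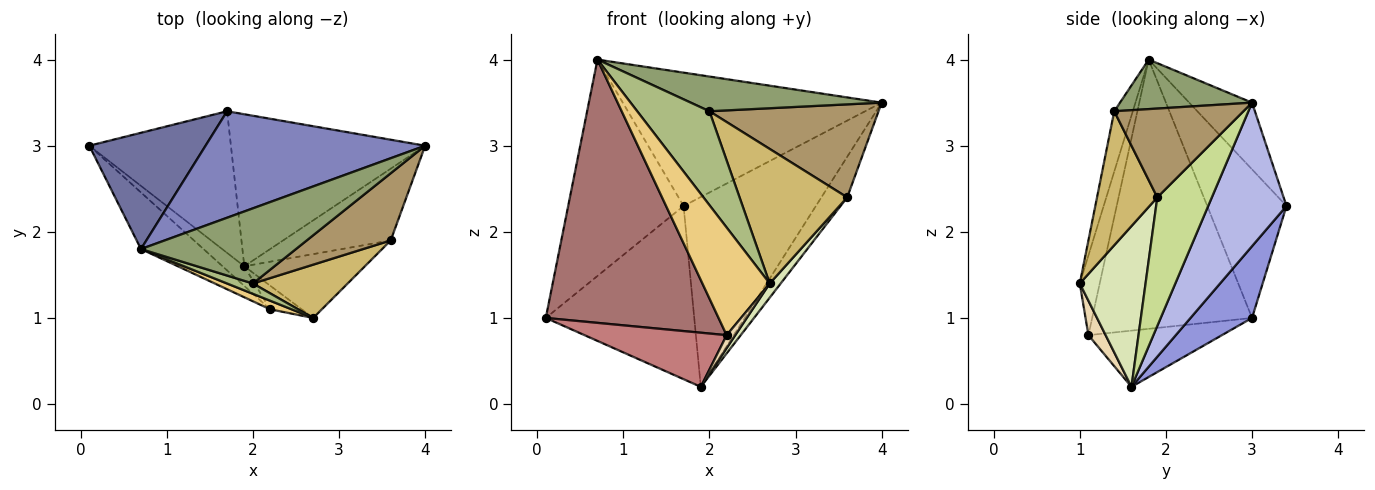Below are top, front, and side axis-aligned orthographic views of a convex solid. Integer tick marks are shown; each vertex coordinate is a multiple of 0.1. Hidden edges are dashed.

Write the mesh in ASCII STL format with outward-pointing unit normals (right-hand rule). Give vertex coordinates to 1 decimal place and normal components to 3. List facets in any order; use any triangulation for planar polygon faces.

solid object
 facet normal -0.518 0.754 0.405
  outer loop
   vertex 1.7 3.4 2.3
   vertex 0.1 3.0 1.0
   vertex 0.7 1.8 4.0
  endloop
 endfacet
 facet normal -0.186 0.768 0.613
  outer loop
   vertex 1.7 3.4 2.3
   vertex 0.7 1.8 4.0
   vertex 4.0 3.0 3.5
  endloop
 endfacet
 facet normal 0.305 0.737 -0.603
  outer loop
   vertex 1.7 3.4 2.3
   vertex 1.9 1.6 0.2
   vertex 0.1 3.0 1.0
  endloop
 endfacet
 facet normal 0.419 0.709 -0.567
  outer loop
   vertex 1.7 3.4 2.3
   vertex 4.0 3.0 3.5
   vertex 1.9 1.6 0.2
  endloop
 endfacet
 facet normal 0.279 -0.403 0.872
  outer loop
   vertex 2.0 1.4 3.4
   vertex 4.0 3.0 3.5
   vertex 0.7 1.8 4.0
  endloop
 endfacet
 facet normal -0.247 -0.963 0.106
  outer loop
   vertex 2.0 1.4 3.4
   vertex 0.7 1.8 4.0
   vertex 2.7 1.0 1.4
  endloop
 endfacet
 facet normal 0.721 0.341 -0.603
  outer loop
   vertex 3.6 1.9 2.4
   vertex 1.9 1.6 0.2
   vertex 4.0 3.0 3.5
  endloop
 endfacet
 facet normal 0.793 -0.132 -0.595
  outer loop
   vertex 3.6 1.9 2.4
   vertex 2.7 1.0 1.4
   vertex 1.9 1.6 0.2
  endloop
 endfacet
 facet normal 0.526 -0.689 0.498
  outer loop
   vertex 3.6 1.9 2.4
   vertex 4.0 3.0 3.5
   vertex 2.0 1.4 3.4
  endloop
 endfacet
 facet normal 0.462 -0.825 0.327
  outer loop
   vertex 3.6 1.9 2.4
   vertex 2.0 1.4 3.4
   vertex 2.7 1.0 1.4
  endloop
 endfacet
 facet normal -0.283 -0.956 0.076
  outer loop
   vertex 2.2 1.1 0.8
   vertex 2.7 1.0 1.4
   vertex 0.7 1.8 4.0
  endloop
 endfacet
 facet normal 0.692 -0.346 -0.634
  outer loop
   vertex 2.2 1.1 0.8
   vertex 1.9 1.6 0.2
   vertex 2.7 1.0 1.4
  endloop
 endfacet
 facet normal -0.671 -0.725 -0.156
  outer loop
   vertex 2.2 1.1 0.8
   vertex 0.7 1.8 4.0
   vertex 0.1 3.0 1.0
  endloop
 endfacet
 facet normal -0.662 -0.705 -0.256
  outer loop
   vertex 2.2 1.1 0.8
   vertex 0.1 3.0 1.0
   vertex 1.9 1.6 0.2
  endloop
 endfacet
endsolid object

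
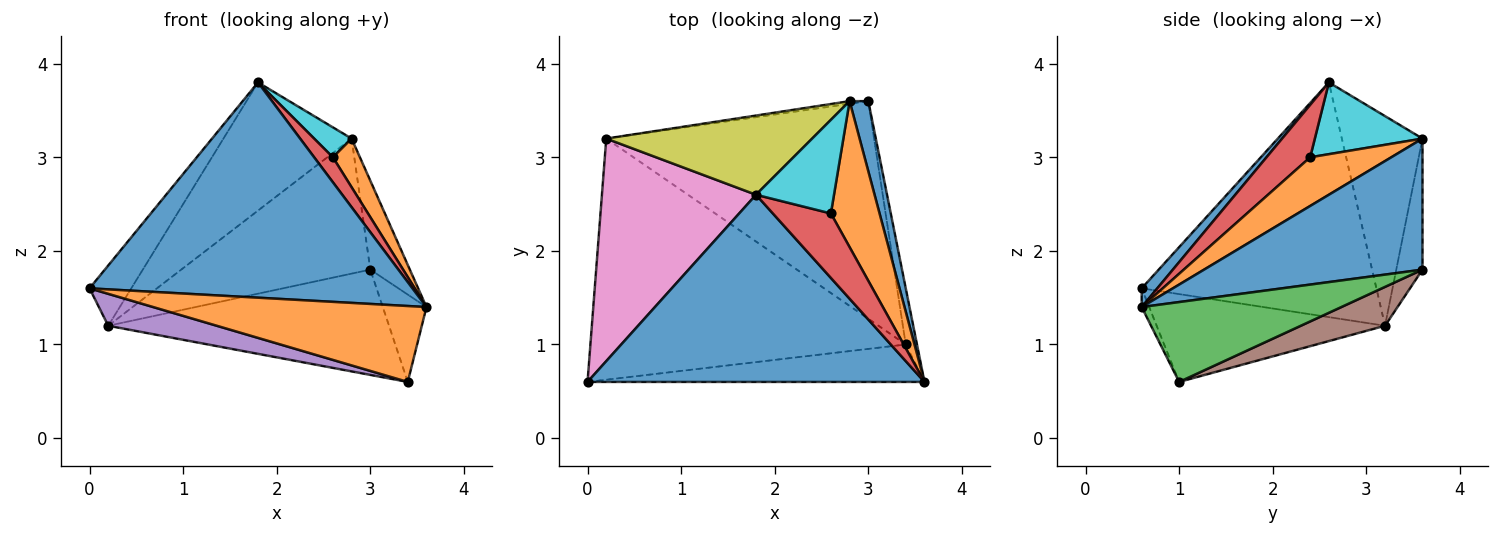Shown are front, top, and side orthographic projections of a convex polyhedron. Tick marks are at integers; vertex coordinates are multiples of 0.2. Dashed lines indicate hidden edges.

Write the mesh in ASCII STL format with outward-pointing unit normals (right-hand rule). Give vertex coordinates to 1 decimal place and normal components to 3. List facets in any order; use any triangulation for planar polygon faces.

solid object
 facet normal 0.036 -0.754 0.656
  outer loop
   vertex 1.8 2.6 3.8
   vertex 0.0 0.6 1.6
   vertex 3.6 0.6 1.4
  endloop
 endfacet
 facet normal -0.025 -0.897 -0.442
  outer loop
   vertex 3.4 1.0 0.6
   vertex 3.6 0.6 1.4
   vertex 0.0 0.6 1.6
  endloop
 endfacet
 facet normal 0.968 0.212 -0.136
  outer loop
   vertex 3.4 1.0 0.6
   vertex 3.0 3.6 1.8
   vertex 3.6 0.6 1.4
  endloop
 endfacet
 facet normal 0.644 -0.276 0.713
  outer loop
   vertex 2.6 2.4 3.0
   vertex 1.8 2.6 3.8
   vertex 3.6 0.6 1.4
  endloop
 endfacet
 facet normal -0.266 -0.127 -0.956
  outer loop
   vertex 0.2 3.2 1.2
   vertex 3.4 1.0 0.6
   vertex 0.0 0.6 1.6
  endloop
 endfacet
 facet normal 0.130 0.432 -0.893
  outer loop
   vertex 0.2 3.2 1.2
   vertex 3.0 3.6 1.8
   vertex 3.4 1.0 0.6
  endloop
 endfacet
 facet normal -0.827 0.147 0.543
  outer loop
   vertex 0.2 3.2 1.2
   vertex 0.0 0.6 1.6
   vertex 1.8 2.6 3.8
  endloop
 endfacet
 facet normal -0.137 0.990 -0.020
  outer loop
   vertex 2.8 3.6 3.2
   vertex 3.0 3.6 1.8
   vertex 0.2 3.2 1.2
  endloop
 endfacet
 facet normal -0.472 0.750 0.463
  outer loop
   vertex 2.8 3.6 3.2
   vertex 0.2 3.2 1.2
   vertex 1.8 2.6 3.8
  endloop
 endfacet
 facet normal 0.659 -0.229 0.716
  outer loop
   vertex 2.8 3.6 3.2
   vertex 1.8 2.6 3.8
   vertex 2.6 2.4 3.0
  endloop
 endfacet
 facet normal 0.974 0.176 0.139
  outer loop
   vertex 2.8 3.6 3.2
   vertex 3.6 0.6 1.4
   vertex 3.0 3.6 1.8
  endloop
 endfacet
 facet normal 0.688 -0.229 0.688
  outer loop
   vertex 2.8 3.6 3.2
   vertex 2.6 2.4 3.0
   vertex 3.6 0.6 1.4
  endloop
 endfacet
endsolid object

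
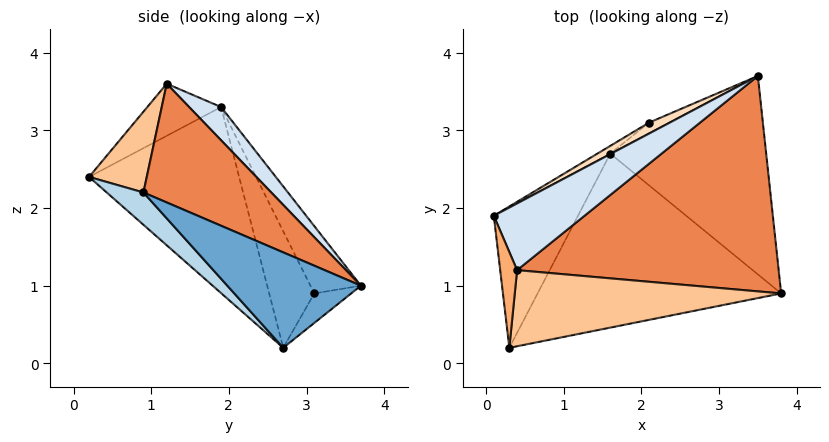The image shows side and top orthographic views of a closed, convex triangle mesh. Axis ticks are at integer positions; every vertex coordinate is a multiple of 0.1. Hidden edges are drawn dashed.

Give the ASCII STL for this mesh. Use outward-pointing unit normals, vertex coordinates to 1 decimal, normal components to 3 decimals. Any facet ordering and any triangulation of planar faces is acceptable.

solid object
 facet normal 0.499 -0.296 -0.815
  outer loop
   vertex 1.6 2.7 0.2
   vertex 3.5 3.7 1.0
   vertex 3.8 0.9 2.2
  endloop
 endfacet
 facet normal -0.906 0.110 -0.410
  outer loop
   vertex 0.3 0.2 2.4
   vertex 0.1 1.9 3.3
   vertex 1.6 2.7 0.2
  endloop
 endfacet
 facet normal 0.096 -0.685 -0.722
  outer loop
   vertex 0.3 0.2 2.4
   vertex 1.6 2.7 0.2
   vertex 3.8 0.9 2.2
  endloop
 endfacet
 facet normal 0.301 0.482 0.823
  outer loop
   vertex 0.4 1.2 3.6
   vertex 3.5 3.7 1.0
   vertex 0.1 1.9 3.3
  endloop
 endfacet
 facet normal 0.379 0.399 0.835
  outer loop
   vertex 0.4 1.2 3.6
   vertex 3.8 0.9 2.2
   vertex 3.5 3.7 1.0
  endloop
 endfacet
 facet normal -0.917 -0.265 0.298
  outer loop
   vertex 0.4 1.2 3.6
   vertex 0.1 1.9 3.3
   vertex 0.3 0.2 2.4
  endloop
 endfacet
 facet normal 0.188 -0.762 0.620
  outer loop
   vertex 0.4 1.2 3.6
   vertex 0.3 0.2 2.4
   vertex 3.8 0.9 2.2
  endloop
 endfacet
 facet normal -0.398 0.909 0.123
  outer loop
   vertex 2.1 3.1 0.9
   vertex 0.1 1.9 3.3
   vertex 3.5 3.7 1.0
  endloop
 endfacet
 facet normal -0.568 0.821 -0.063
  outer loop
   vertex 2.1 3.1 0.9
   vertex 1.6 2.7 0.2
   vertex 0.1 1.9 3.3
  endloop
 endfacet
 facet normal -0.366 0.896 -0.251
  outer loop
   vertex 2.1 3.1 0.9
   vertex 3.5 3.7 1.0
   vertex 1.6 2.7 0.2
  endloop
 endfacet
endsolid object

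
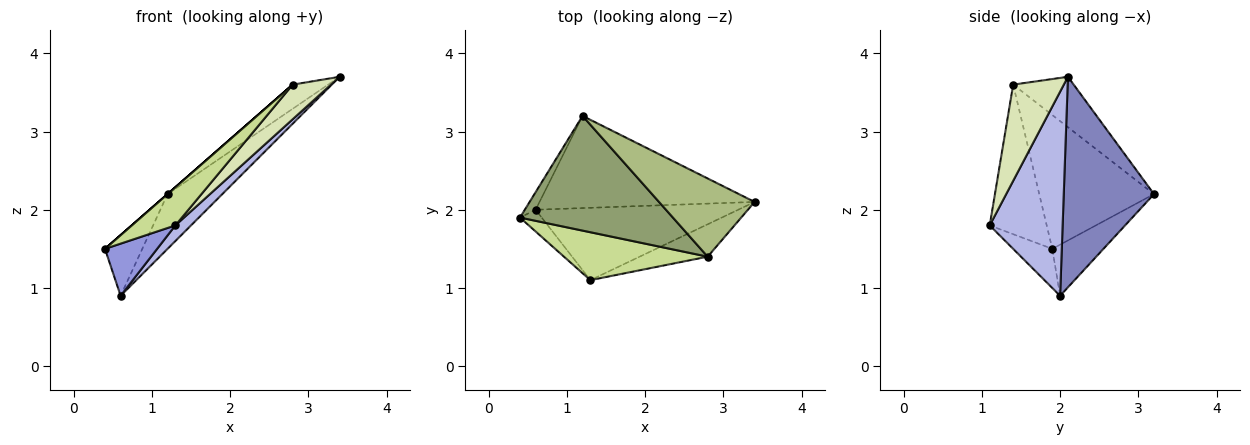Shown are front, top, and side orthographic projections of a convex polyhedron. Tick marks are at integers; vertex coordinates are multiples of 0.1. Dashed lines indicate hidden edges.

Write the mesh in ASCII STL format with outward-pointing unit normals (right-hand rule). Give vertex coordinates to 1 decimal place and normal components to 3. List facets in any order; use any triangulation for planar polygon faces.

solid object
 facet normal -0.796 0.581 -0.169
  outer loop
   vertex 0.6 2.0 0.9
   vertex 0.4 1.9 1.5
   vertex 1.2 3.2 2.2
  endloop
 endfacet
 facet normal 0.644 0.391 -0.658
  outer loop
   vertex 0.6 2.0 0.9
   vertex 1.2 3.2 2.2
   vertex 3.4 2.1 3.7
  endloop
 endfacet
 facet normal -0.569 -0.759 -0.316
  outer loop
   vertex 1.3 1.1 1.8
   vertex 0.4 1.9 1.5
   vertex 0.6 2.0 0.9
  endloop
 endfacet
 facet normal 0.702 -0.151 -0.696
  outer loop
   vertex 1.3 1.1 1.8
   vertex 0.6 2.0 0.9
   vertex 3.4 2.1 3.7
  endloop
 endfacet
 facet normal -0.659 0.000 0.753
  outer loop
   vertex 2.8 1.4 3.6
   vertex 1.2 3.2 2.2
   vertex 0.4 1.9 1.5
  endloop
 endfacet
 facet normal -0.450 0.264 0.853
  outer loop
   vertex 2.8 1.4 3.6
   vertex 3.4 2.1 3.7
   vertex 1.2 3.2 2.2
  endloop
 endfacet
 facet normal -0.631 -0.483 0.607
  outer loop
   vertex 2.8 1.4 3.6
   vertex 0.4 1.9 1.5
   vertex 1.3 1.1 1.8
  endloop
 endfacet
 facet normal 0.695 -0.525 -0.491
  outer loop
   vertex 2.8 1.4 3.6
   vertex 1.3 1.1 1.8
   vertex 3.4 2.1 3.7
  endloop
 endfacet
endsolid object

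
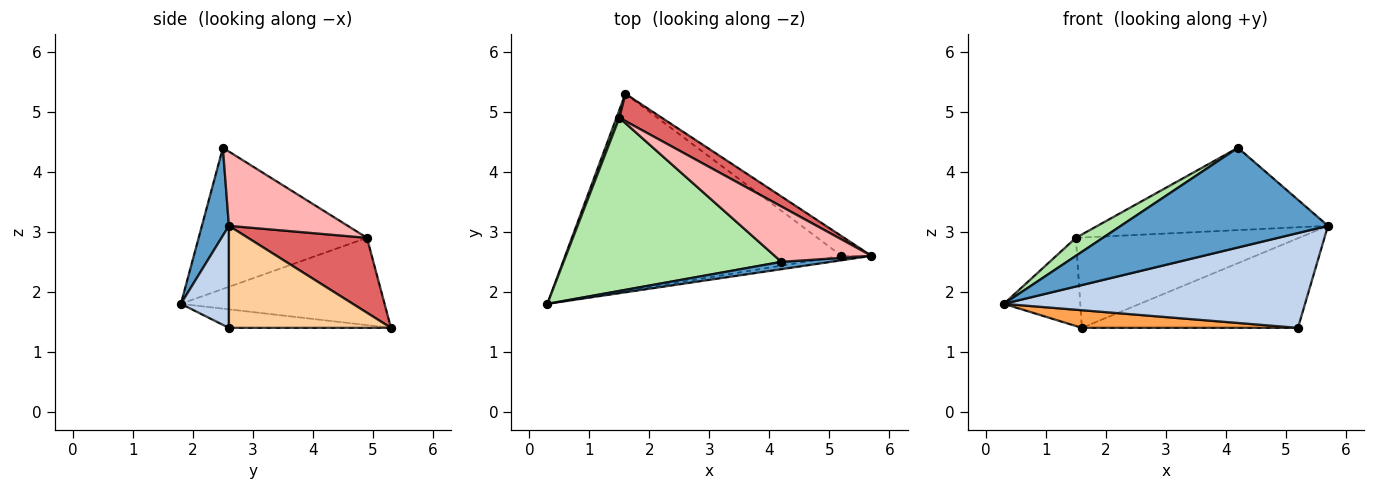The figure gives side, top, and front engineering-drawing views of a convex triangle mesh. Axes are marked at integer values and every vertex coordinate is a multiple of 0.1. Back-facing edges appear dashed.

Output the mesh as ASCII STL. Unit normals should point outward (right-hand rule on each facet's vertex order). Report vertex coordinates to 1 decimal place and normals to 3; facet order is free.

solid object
 facet normal 0.129 -0.989 0.073
  outer loop
   vertex 4.2 2.5 4.4
   vertex 0.3 1.8 1.8
   vertex 5.7 2.6 3.1
  endloop
 endfacet
 facet normal 0.157 -0.986 -0.046
  outer loop
   vertex 5.2 2.6 1.4
   vertex 5.7 2.6 3.1
   vertex 0.3 1.8 1.8
  endloop
 endfacet
 facet normal -0.067 -0.089 -0.994
  outer loop
   vertex 5.2 2.6 1.4
   vertex 0.3 1.8 1.8
   vertex 1.6 5.3 1.4
  endloop
 endfacet
 facet normal 0.591 0.788 -0.174
  outer loop
   vertex 5.2 2.6 1.4
   vertex 1.6 5.3 1.4
   vertex 5.7 2.6 3.1
  endloop
 endfacet
 facet normal -0.936 0.351 0.031
  outer loop
   vertex 1.5 4.9 2.9
   vertex 1.6 5.3 1.4
   vertex 0.3 1.8 1.8
  endloop
 endfacet
 facet normal -0.542 -0.087 0.836
  outer loop
   vertex 1.5 4.9 2.9
   vertex 0.3 1.8 1.8
   vertex 4.2 2.5 4.4
  endloop
 endfacet
 facet normal 0.455 0.853 0.258
  outer loop
   vertex 1.5 4.9 2.9
   vertex 5.7 2.6 3.1
   vertex 1.6 5.3 1.4
  endloop
 endfacet
 facet normal 0.393 0.763 0.513
  outer loop
   vertex 1.5 4.9 2.9
   vertex 4.2 2.5 4.4
   vertex 5.7 2.6 3.1
  endloop
 endfacet
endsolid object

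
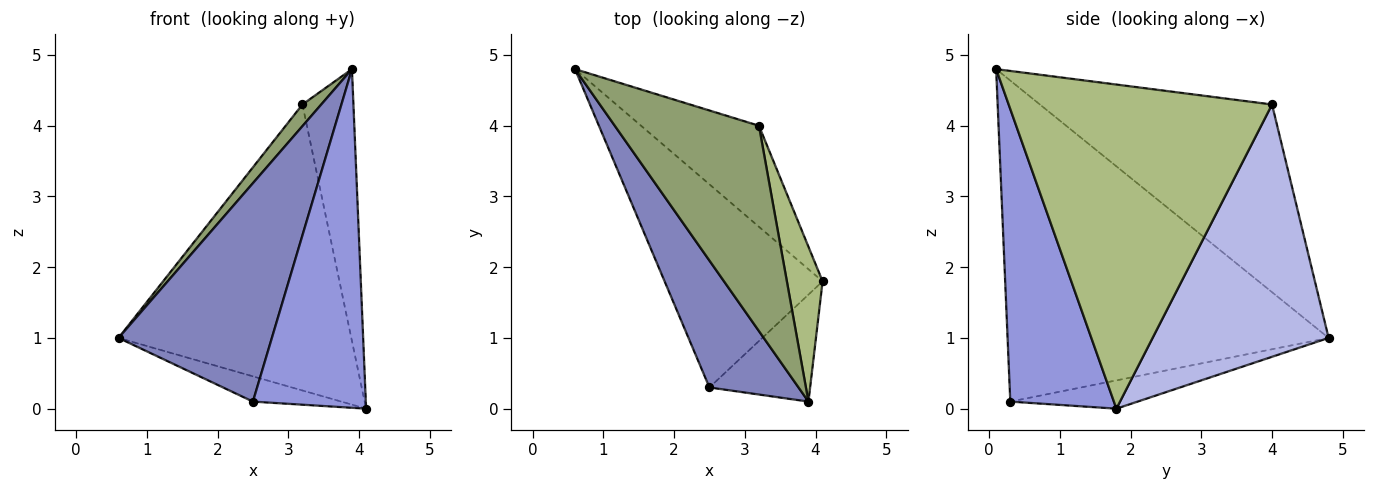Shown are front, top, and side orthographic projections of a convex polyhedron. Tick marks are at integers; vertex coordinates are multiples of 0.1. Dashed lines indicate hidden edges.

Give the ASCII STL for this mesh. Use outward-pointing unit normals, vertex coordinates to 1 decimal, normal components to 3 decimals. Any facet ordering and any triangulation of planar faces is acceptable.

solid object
 facet normal -0.175 0.122 -0.977
  outer loop
   vertex 2.5 0.3 0.1
   vertex 0.6 4.8 1.0
   vertex 4.1 1.8 0.0
  endloop
 endfacet
 facet normal -0.875 -0.418 0.243
  outer loop
   vertex 2.5 0.3 0.1
   vertex 3.9 0.1 4.8
   vertex 0.6 4.8 1.0
  endloop
 endfacet
 facet normal 0.659 -0.718 -0.227
  outer loop
   vertex 2.5 0.3 0.1
   vertex 4.1 1.8 0.0
   vertex 3.9 0.1 4.8
  endloop
 endfacet
 facet normal 0.581 0.768 -0.271
  outer loop
   vertex 3.2 4.0 4.3
   vertex 4.1 1.8 0.0
   vertex 0.6 4.8 1.0
  endloop
 endfacet
 facet normal -0.791 -0.064 0.608
  outer loop
   vertex 3.2 4.0 4.3
   vertex 0.6 4.8 1.0
   vertex 3.9 0.1 4.8
  endloop
 endfacet
 facet normal 0.976 0.189 0.108
  outer loop
   vertex 3.2 4.0 4.3
   vertex 3.9 0.1 4.8
   vertex 4.1 1.8 0.0
  endloop
 endfacet
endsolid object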